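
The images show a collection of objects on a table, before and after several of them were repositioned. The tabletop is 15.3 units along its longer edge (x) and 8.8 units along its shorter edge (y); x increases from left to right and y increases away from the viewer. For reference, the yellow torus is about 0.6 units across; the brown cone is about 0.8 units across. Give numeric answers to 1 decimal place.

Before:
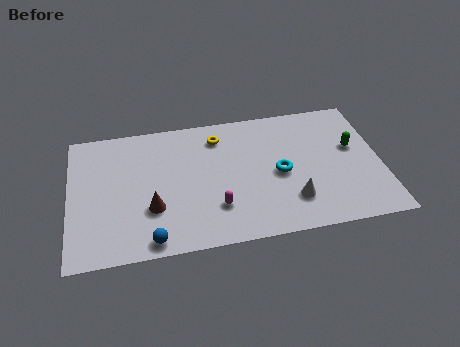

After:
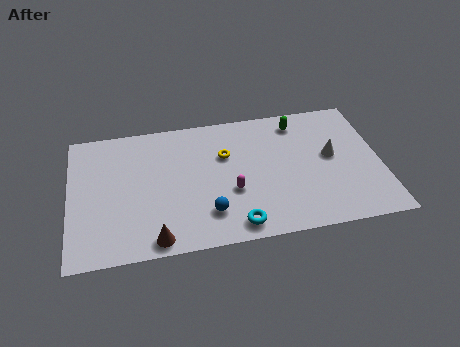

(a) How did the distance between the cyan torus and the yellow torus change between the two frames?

+0.5

The distance was about 4.2 in the first image and 4.7 in the second, so they moved 0.5 units further apart.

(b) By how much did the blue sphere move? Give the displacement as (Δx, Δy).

(2.8, 1.2)

The blue sphere started near (3.9, 0.9) and ended near (6.7, 2.1).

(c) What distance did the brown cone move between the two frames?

2.0

The brown cone moved from about (4.0, 2.9) to (4.1, 0.9), a distance of √(0.1² + 2.0²) ≈ 2.0.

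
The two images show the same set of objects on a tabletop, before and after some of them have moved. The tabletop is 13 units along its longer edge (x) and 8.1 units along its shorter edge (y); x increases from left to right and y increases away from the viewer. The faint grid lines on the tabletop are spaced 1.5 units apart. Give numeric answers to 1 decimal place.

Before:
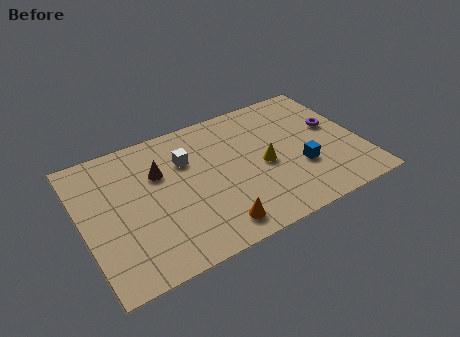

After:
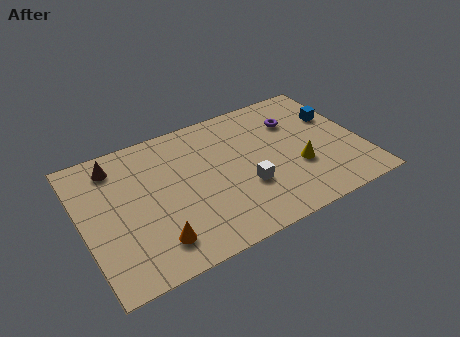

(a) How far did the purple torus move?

2.0

From (11.9, 4.7) to (10.2, 5.8), the purple torus covered √(1.7² + 1.1²) ≈ 2.0 units.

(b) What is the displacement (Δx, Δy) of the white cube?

(2.4, -2.8)

From the two frames, the white cube sits at roughly (5.0, 5.6) before and (7.4, 2.8) after.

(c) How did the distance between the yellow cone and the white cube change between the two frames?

-1.4

Before: roughly 3.9 units apart; after: 2.5. That's 1.4 units closer together.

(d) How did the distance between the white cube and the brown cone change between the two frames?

+5.5

Before: roughly 1.3 units apart; after: 6.8. That's 5.5 units further apart.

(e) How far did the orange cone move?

2.7

From (5.7, 1.2) to (3.0, 1.6), the orange cone covered √(2.7² + 0.4²) ≈ 2.7 units.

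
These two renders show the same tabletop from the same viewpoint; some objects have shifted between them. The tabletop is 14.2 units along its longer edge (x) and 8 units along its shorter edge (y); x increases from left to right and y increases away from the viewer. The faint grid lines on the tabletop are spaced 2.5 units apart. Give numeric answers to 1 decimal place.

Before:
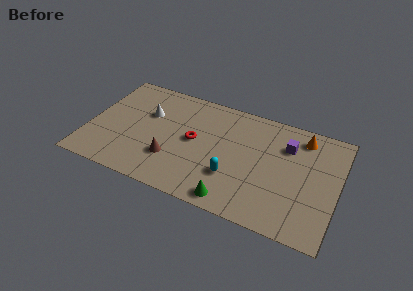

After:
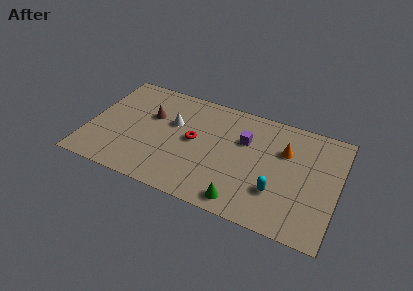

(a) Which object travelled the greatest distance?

the brown cone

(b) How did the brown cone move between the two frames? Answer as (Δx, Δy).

(-1.5, 2.7)

The brown cone was at about (4.9, 2.4) and moved to about (3.4, 5.1).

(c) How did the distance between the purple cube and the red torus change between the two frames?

-2.4

They were about 5.4 units apart before and 3.0 after — 2.4 units closer together.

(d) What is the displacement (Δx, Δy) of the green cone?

(0.5, 0.1)

From the two frames, the green cone sits at roughly (8.6, 0.9) before and (9.1, 1.0) after.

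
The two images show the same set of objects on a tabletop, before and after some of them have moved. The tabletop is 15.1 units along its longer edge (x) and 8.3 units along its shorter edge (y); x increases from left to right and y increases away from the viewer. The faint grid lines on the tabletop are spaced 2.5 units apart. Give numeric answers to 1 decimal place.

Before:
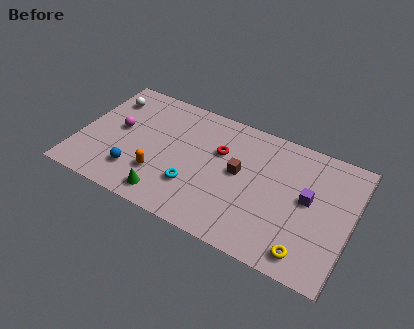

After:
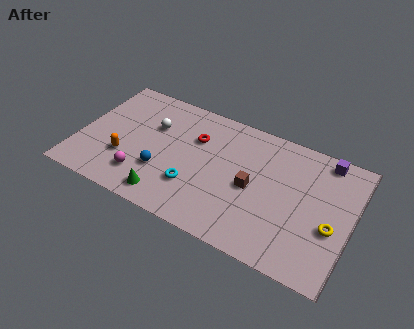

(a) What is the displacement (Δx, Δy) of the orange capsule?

(-2.0, 0.3)

The orange capsule started near (4.7, 2.4) and ended near (2.7, 2.7).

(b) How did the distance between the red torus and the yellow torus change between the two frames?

+1.4

They were about 6.8 units apart before and 8.2 after — 1.4 units further apart.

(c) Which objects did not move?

the cyan torus and the green cone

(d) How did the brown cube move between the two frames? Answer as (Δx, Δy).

(0.8, -0.6)

The brown cube was at about (8.9, 4.5) and moved to about (9.7, 3.9).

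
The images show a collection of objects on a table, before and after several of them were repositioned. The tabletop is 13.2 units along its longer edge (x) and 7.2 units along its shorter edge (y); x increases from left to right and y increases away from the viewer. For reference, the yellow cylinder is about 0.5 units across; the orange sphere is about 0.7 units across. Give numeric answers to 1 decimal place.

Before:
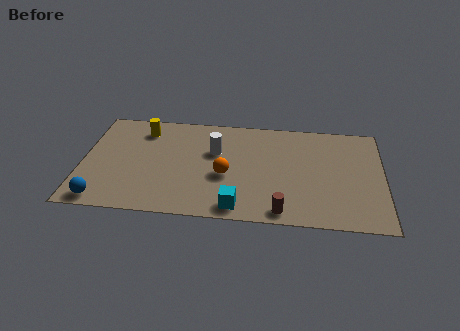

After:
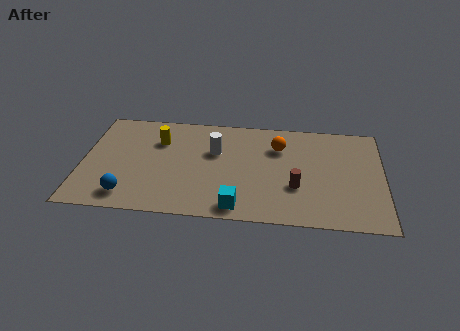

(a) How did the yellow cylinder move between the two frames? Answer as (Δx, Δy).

(0.7, -0.7)

The yellow cylinder was at about (2.6, 5.8) and moved to about (3.3, 5.1).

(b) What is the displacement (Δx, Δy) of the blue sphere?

(1.1, 0.4)

The blue sphere started near (1.0, 0.8) and ended near (2.1, 1.2).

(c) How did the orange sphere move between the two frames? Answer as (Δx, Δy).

(2.3, 2.2)

From the two frames, the orange sphere sits at roughly (6.3, 3.0) before and (8.6, 5.2) after.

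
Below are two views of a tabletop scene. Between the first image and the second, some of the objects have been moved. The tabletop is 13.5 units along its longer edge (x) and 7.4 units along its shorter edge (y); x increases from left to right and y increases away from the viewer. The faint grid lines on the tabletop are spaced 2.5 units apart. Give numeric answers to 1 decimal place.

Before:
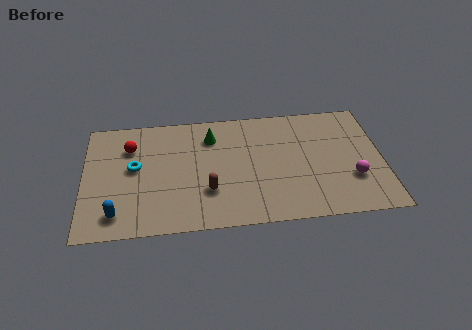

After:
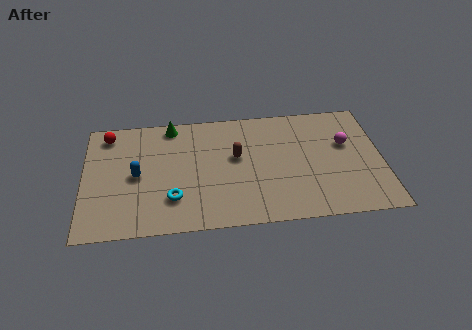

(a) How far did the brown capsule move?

2.4

The brown capsule moved from about (5.6, 2.3) to (6.9, 4.3), a distance of √(1.3² + 2.0²) ≈ 2.4.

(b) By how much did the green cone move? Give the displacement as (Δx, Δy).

(-1.8, 0.9)

The green cone was at about (5.8, 5.7) and moved to about (4.0, 6.6).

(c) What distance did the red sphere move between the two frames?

1.3

The red sphere was near (2.1, 5.4) before and (1.1, 6.3) after, so it travelled √(1.0² + 0.9²) ≈ 1.3 units.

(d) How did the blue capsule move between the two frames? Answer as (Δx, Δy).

(0.9, 2.3)

The blue capsule started near (1.5, 1.3) and ended near (2.4, 3.6).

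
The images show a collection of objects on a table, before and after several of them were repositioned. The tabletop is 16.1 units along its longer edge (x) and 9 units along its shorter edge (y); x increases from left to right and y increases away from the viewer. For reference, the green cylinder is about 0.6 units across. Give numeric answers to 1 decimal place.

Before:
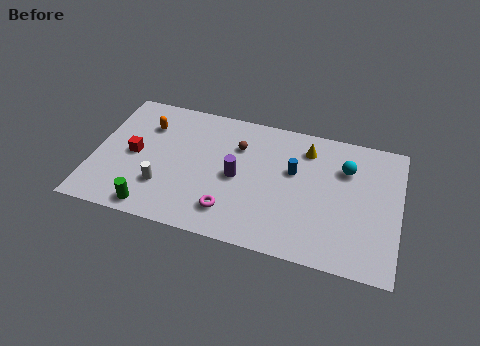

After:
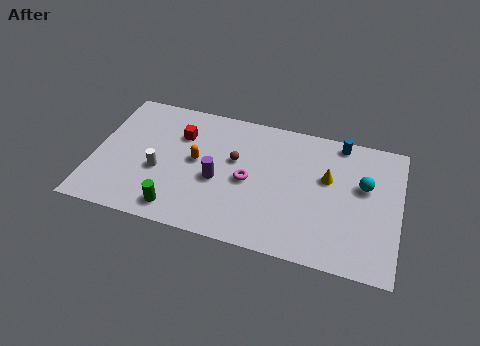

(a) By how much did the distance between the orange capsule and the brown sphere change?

-2.8

Before: roughly 4.9 units apart; after: 2.1. That's 2.8 units closer together.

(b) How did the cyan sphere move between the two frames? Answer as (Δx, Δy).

(1.0, -0.9)

From the two frames, the cyan sphere sits at roughly (13.2, 6.4) before and (14.2, 5.5) after.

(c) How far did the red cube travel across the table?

3.0

The red cube moved from about (2.1, 4.4) to (4.4, 6.4), a distance of √(2.3² + 2.0²) ≈ 3.0.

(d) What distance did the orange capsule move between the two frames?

3.3

The orange capsule moved from about (2.6, 6.6) to (5.4, 4.8), a distance of √(2.8² + 1.8²) ≈ 3.3.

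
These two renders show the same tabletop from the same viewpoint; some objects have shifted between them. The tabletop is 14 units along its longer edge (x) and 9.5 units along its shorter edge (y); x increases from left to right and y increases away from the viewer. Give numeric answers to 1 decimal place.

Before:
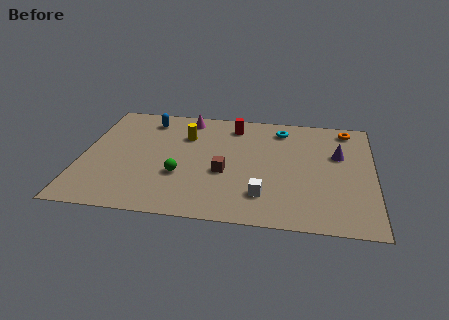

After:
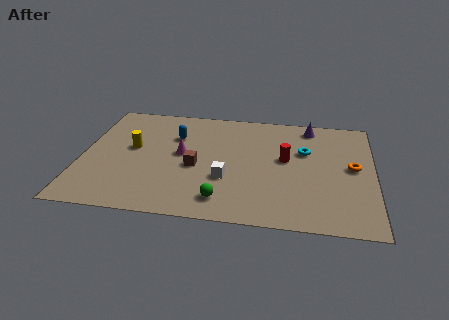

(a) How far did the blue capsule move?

1.9

The blue capsule was near (3.0, 7.9) before and (4.4, 6.6) after, so it travelled √(1.4² + 1.3²) ≈ 1.9 units.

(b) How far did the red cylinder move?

3.7

From (7.2, 7.9) to (9.8, 5.3), the red cylinder covered √(2.6² + 2.6²) ≈ 3.7 units.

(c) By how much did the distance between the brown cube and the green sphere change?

+0.7

They were about 2.2 units apart before and 2.9 after — 0.7 units further apart.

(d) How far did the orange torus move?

3.3

From (12.7, 8.3) to (13.0, 5.0), the orange torus covered √(0.3² + 3.3²) ≈ 3.3 units.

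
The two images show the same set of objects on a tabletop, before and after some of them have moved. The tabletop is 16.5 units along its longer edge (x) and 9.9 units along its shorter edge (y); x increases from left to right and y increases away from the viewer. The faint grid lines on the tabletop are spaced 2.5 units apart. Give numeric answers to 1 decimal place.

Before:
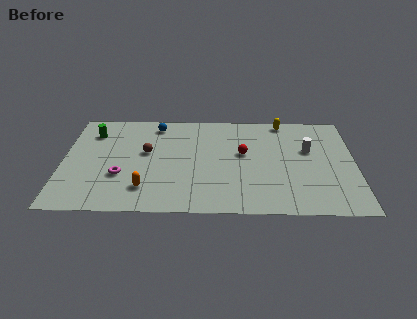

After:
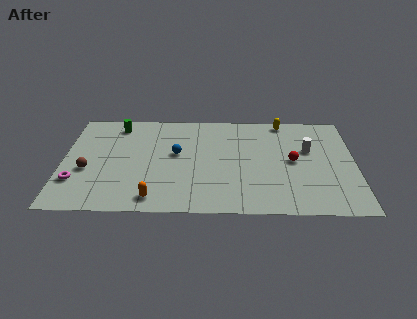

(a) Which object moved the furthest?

the brown sphere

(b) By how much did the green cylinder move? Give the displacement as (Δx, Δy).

(1.4, 0.8)

From the two frames, the green cylinder sits at roughly (1.6, 7.6) before and (3.0, 8.4) after.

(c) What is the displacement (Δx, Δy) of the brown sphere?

(-3.3, -1.8)

From the two frames, the brown sphere sits at roughly (4.7, 5.7) before and (1.4, 3.9) after.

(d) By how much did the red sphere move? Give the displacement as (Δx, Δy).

(2.8, -0.7)

The red sphere was at about (10.2, 5.7) and moved to about (13.0, 5.0).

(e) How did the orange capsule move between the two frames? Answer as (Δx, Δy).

(0.5, -0.9)

From the two frames, the orange capsule sits at roughly (4.7, 2.2) before and (5.2, 1.3) after.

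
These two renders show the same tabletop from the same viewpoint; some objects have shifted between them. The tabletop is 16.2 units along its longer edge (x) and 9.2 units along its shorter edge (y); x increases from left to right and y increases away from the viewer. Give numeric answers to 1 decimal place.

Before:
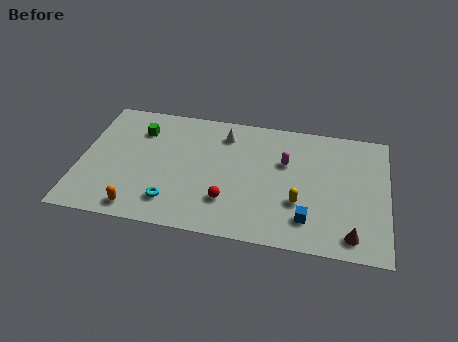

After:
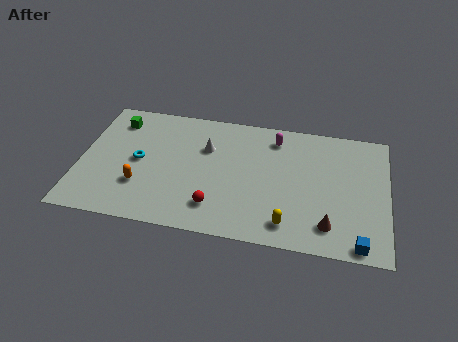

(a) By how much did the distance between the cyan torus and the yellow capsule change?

+1.9

Before: roughly 6.7 units apart; after: 8.6. That's 1.9 units further apart.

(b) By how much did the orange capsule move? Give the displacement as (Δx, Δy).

(0.0, 1.7)

The orange capsule started near (3.3, 1.1) and ended near (3.3, 2.8).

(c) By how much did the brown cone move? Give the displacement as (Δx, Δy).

(-1.2, 0.5)

The brown cone was at about (14.4, 1.3) and moved to about (13.2, 1.8).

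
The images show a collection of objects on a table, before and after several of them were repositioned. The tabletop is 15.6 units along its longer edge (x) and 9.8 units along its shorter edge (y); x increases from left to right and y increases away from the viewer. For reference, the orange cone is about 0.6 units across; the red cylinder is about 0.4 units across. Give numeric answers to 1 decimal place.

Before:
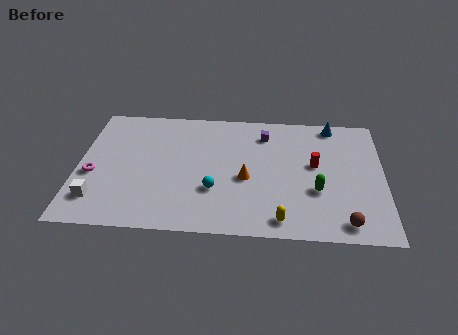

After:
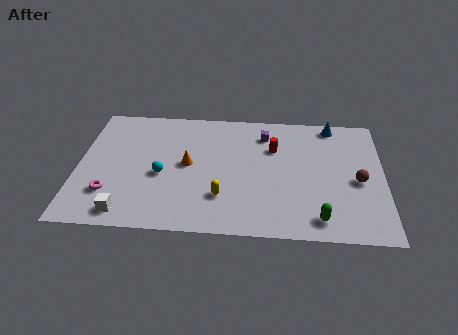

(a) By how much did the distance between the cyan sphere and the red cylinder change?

+0.6

They were about 5.6 units apart before and 6.2 after — 0.6 units further apart.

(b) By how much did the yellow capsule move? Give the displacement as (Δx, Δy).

(-3.0, 1.5)

From the two frames, the yellow capsule sits at roughly (10.4, 1.2) before and (7.4, 2.7) after.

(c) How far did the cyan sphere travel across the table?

2.9

The cyan sphere moved from about (7.0, 3.2) to (4.3, 4.2), a distance of √(2.7² + 1.0²) ≈ 2.9.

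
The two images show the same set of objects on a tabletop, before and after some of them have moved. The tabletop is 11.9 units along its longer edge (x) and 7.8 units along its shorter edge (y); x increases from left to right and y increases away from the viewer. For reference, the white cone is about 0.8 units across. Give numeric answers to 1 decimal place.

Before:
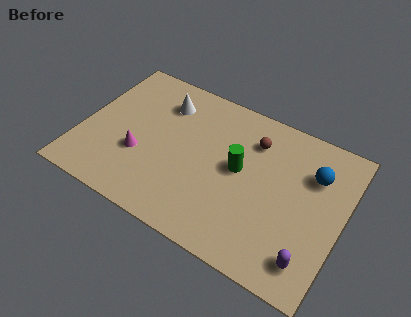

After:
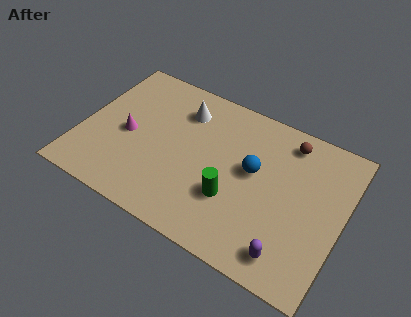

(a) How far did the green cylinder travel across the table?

1.6

From (7.2, 4.2) to (7.1, 2.6), the green cylinder covered √(0.1² + 1.6²) ≈ 1.6 units.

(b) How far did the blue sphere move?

2.8

The blue sphere moved from about (10.4, 5.5) to (7.8, 4.4), a distance of √(2.6² + 1.1²) ≈ 2.8.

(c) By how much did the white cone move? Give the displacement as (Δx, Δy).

(0.9, 0.0)

The white cone started near (3.4, 6.0) and ended near (4.3, 6.0).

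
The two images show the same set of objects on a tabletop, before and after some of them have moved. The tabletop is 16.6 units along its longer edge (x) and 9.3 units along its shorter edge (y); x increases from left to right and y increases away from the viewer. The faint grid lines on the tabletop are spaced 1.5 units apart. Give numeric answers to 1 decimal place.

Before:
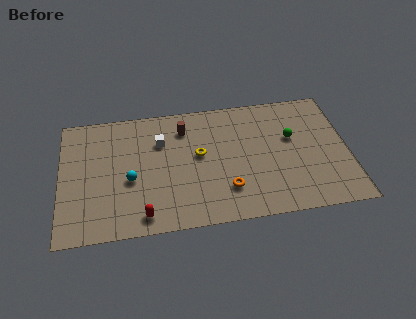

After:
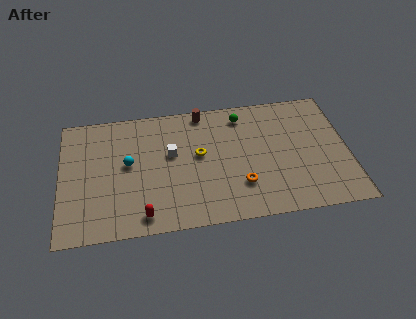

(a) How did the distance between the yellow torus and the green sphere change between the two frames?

-1.7

Before: roughly 5.4 units apart; after: 3.7. That's 1.7 units closer together.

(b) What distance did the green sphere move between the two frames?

3.5

The green sphere moved from about (13.4, 5.7) to (10.6, 7.8), a distance of √(2.8² + 2.1²) ≈ 3.5.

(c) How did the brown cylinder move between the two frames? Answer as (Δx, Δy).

(1.1, 1.1)

From the two frames, the brown cylinder sits at roughly (7.2, 7.3) before and (8.3, 8.4) after.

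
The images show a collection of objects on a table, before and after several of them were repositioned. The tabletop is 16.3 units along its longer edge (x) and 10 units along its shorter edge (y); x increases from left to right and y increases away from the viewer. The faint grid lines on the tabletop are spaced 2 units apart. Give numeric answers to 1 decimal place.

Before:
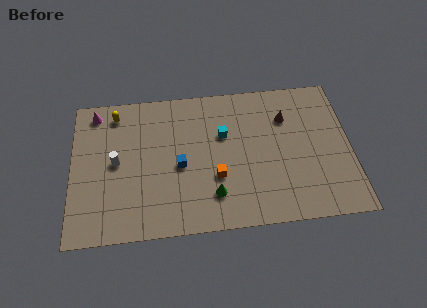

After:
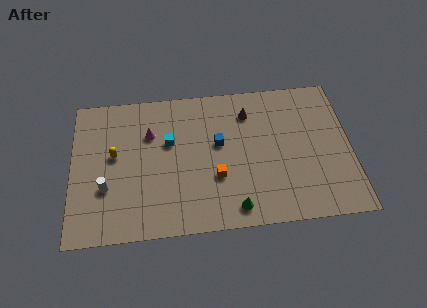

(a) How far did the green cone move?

1.6

The green cone was near (8.2, 2.3) before and (9.4, 1.3) after, so it travelled √(1.2² + 1.0²) ≈ 1.6 units.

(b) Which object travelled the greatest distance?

the magenta cone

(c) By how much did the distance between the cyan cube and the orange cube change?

+0.9

The distance was about 2.9 in the first image and 3.8 in the second, so they moved 0.9 units further apart.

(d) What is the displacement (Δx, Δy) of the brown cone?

(-2.2, 0.6)

The brown cone started near (12.6, 7.2) and ended near (10.4, 7.8).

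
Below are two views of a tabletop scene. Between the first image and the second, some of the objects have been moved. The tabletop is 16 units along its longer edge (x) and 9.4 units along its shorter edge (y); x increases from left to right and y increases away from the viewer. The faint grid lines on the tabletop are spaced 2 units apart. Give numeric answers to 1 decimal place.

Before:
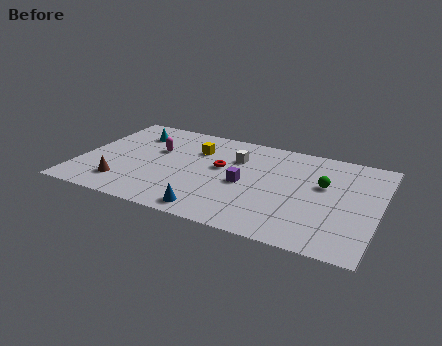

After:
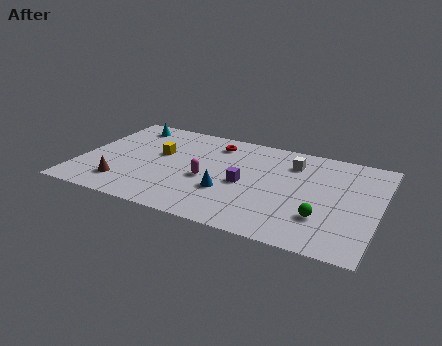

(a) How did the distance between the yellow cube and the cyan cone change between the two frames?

-0.3

The distance was about 3.5 in the first image and 3.2 in the second, so they moved 0.3 units closer together.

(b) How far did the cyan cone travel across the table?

0.9

The cyan cone moved from about (2.5, 7.2) to (2.0, 8.0), a distance of √(0.5² + 0.8²) ≈ 0.9.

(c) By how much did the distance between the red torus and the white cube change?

+2.9

They were about 1.4 units apart before and 4.3 after — 2.9 units further apart.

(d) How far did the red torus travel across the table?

2.4

The red torus was near (7.5, 5.4) before and (6.9, 7.7) after, so it travelled √(0.6² + 2.3²) ≈ 2.4 units.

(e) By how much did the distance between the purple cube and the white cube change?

+1.3

Before: roughly 2.4 units apart; after: 3.7. That's 1.3 units further apart.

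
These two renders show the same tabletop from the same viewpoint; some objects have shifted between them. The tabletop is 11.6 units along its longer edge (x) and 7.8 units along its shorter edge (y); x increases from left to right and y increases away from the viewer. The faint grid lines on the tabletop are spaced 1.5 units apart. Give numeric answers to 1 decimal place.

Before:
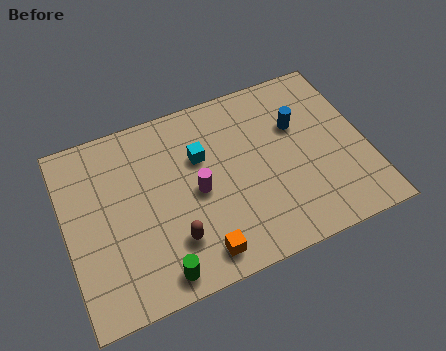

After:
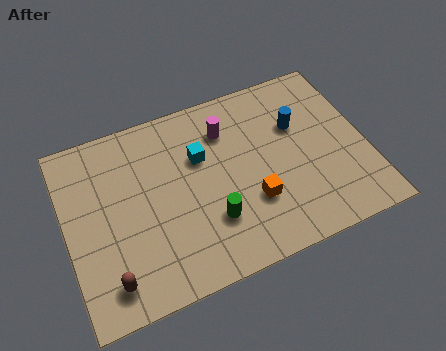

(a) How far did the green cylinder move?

2.6

The green cylinder moved from about (3.2, 0.9) to (5.4, 2.3), a distance of √(2.2² + 1.4²) ≈ 2.6.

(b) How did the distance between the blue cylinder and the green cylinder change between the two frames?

-2.6

They were about 7.2 units apart before and 4.6 after — 2.6 units closer together.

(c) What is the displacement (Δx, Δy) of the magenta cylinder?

(1.4, 2.2)

The magenta cylinder was at about (5.0, 3.7) and moved to about (6.4, 5.9).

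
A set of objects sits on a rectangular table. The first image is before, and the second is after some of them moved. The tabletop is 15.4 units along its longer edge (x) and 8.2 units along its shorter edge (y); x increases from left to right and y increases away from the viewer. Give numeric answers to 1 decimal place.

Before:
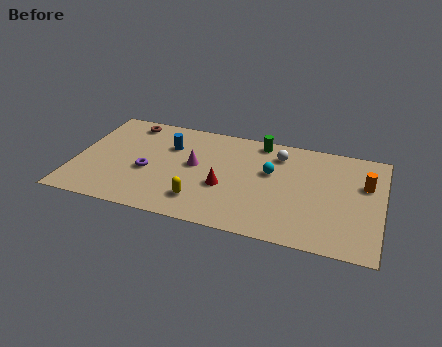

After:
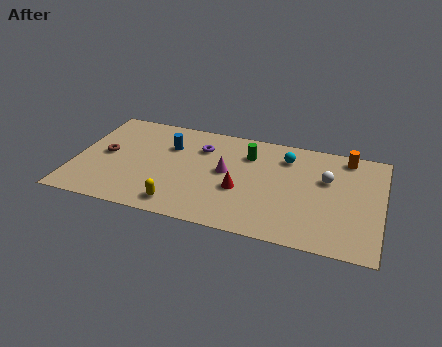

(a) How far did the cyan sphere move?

1.6

The cyan sphere moved from about (9.8, 5.0) to (10.5, 6.4), a distance of √(0.7² + 1.4²) ≈ 1.6.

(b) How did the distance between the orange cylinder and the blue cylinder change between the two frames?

-0.9

They were about 9.9 units apart before and 9.0 after — 0.9 units closer together.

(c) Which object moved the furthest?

the purple torus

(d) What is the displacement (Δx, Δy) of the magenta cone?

(1.6, -0.1)

The magenta cone was at about (6.0, 4.5) and moved to about (7.6, 4.4).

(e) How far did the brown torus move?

3.0

The brown torus moved from about (2.4, 7.1) to (1.5, 4.2), a distance of √(0.9² + 2.9²) ≈ 3.0.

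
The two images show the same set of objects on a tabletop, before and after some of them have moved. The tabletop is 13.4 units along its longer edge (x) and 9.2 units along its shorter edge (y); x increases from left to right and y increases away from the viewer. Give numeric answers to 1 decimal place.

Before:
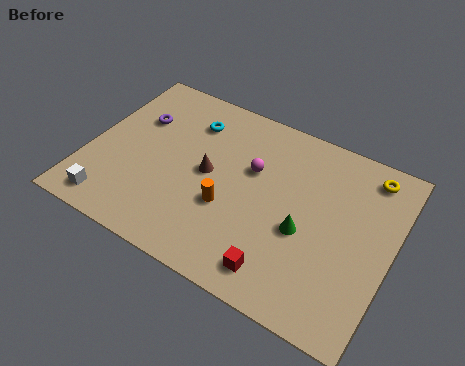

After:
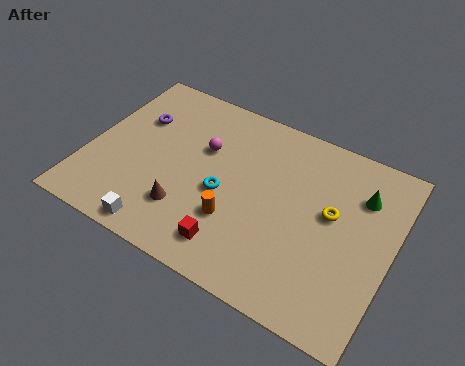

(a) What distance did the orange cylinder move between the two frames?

0.6

The orange cylinder moved from about (6.4, 3.4) to (6.8, 2.9), a distance of √(0.4² + 0.5²) ≈ 0.6.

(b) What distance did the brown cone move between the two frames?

2.4

From (5.3, 4.7) to (4.7, 2.4), the brown cone covered √(0.6² + 2.3²) ≈ 2.4 units.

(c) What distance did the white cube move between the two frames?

2.3

From (1.5, 1.2) to (3.8, 0.9), the white cube covered √(2.3² + 0.3²) ≈ 2.3 units.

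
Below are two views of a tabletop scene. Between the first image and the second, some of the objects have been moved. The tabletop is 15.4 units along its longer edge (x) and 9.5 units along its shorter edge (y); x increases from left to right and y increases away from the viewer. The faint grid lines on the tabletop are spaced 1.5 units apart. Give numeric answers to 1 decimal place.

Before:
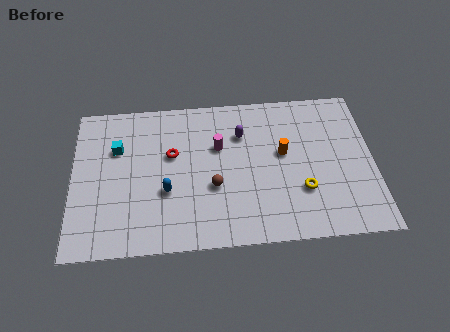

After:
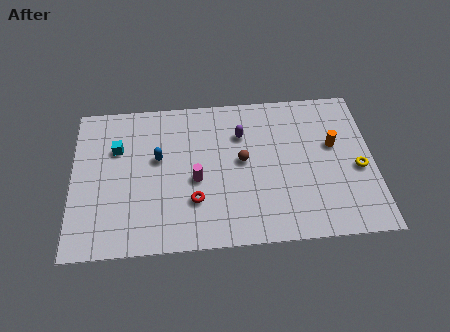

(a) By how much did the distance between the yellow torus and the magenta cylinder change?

+3.1

The distance was about 5.2 in the first image and 8.3 in the second, so they moved 3.1 units further apart.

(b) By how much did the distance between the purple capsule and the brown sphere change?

-1.8

The distance was about 3.5 in the first image and 1.7 in the second, so they moved 1.8 units closer together.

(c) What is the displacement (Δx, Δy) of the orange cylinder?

(2.6, 0.3)

The orange cylinder was at about (10.8, 5.4) and moved to about (13.4, 5.7).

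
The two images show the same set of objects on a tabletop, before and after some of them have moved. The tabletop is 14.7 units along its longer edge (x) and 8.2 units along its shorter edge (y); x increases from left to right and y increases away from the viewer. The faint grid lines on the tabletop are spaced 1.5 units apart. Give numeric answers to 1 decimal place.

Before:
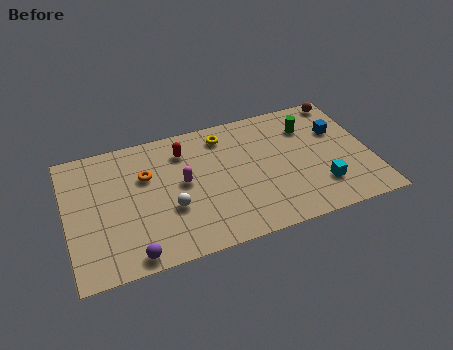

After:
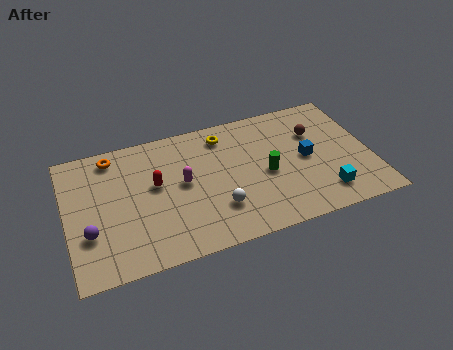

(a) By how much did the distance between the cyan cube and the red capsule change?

+0.9

The distance was about 7.6 in the first image and 8.5 in the second, so they moved 0.9 units further apart.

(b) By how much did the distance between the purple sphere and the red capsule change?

-2.4

Before: roughly 6.3 units apart; after: 3.9. That's 2.4 units closer together.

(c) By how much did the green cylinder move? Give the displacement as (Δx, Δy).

(-2.3, -2.4)

The green cylinder started near (11.9, 6.1) and ended near (9.6, 3.7).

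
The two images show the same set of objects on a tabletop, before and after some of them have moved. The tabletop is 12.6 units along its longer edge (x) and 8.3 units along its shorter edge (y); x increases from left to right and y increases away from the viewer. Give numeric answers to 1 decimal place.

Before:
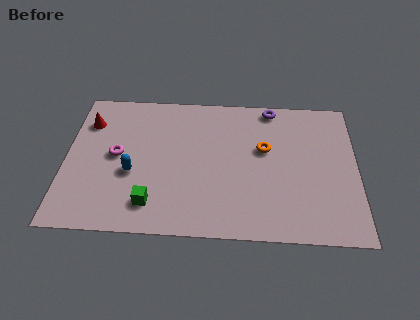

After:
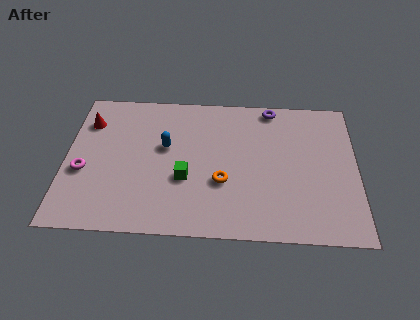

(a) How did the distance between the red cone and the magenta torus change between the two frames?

+0.6

The distance was about 2.3 in the first image and 2.9 in the second, so they moved 0.6 units further apart.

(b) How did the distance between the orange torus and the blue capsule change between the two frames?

-2.8

The distance was about 5.9 in the first image and 3.1 in the second, so they moved 2.8 units closer together.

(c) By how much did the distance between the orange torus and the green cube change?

-4.3

The distance was about 5.9 in the first image and 1.6 in the second, so they moved 4.3 units closer together.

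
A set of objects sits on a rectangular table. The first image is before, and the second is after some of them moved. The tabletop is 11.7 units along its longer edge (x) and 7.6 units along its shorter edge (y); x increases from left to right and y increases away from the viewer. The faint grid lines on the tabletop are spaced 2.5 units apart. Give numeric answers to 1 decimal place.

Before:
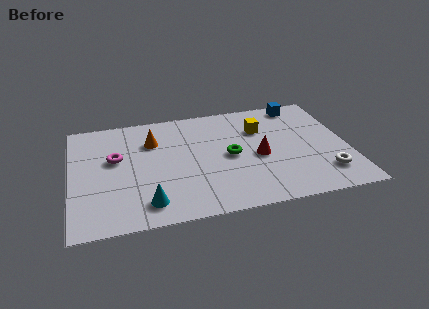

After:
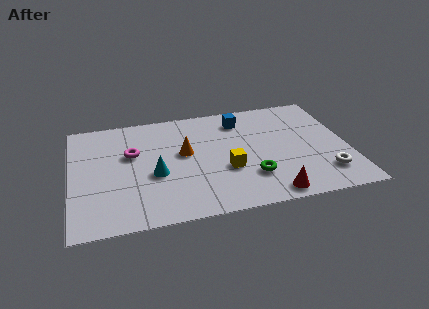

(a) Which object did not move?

the white torus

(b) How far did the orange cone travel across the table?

1.7

From (3.5, 5.4) to (4.8, 4.3), the orange cone covered √(1.3² + 1.1²) ≈ 1.7 units.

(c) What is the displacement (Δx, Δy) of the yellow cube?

(-1.6, -2.5)

The yellow cube was at about (8.1, 5.3) and moved to about (6.5, 2.8).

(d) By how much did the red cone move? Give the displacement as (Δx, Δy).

(0.3, -2.6)

The red cone started near (7.9, 3.4) and ended near (8.2, 0.8).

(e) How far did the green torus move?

1.8

From (6.7, 3.7) to (7.5, 2.1), the green torus covered √(0.8² + 1.6²) ≈ 1.8 units.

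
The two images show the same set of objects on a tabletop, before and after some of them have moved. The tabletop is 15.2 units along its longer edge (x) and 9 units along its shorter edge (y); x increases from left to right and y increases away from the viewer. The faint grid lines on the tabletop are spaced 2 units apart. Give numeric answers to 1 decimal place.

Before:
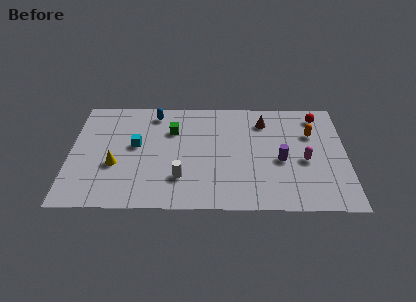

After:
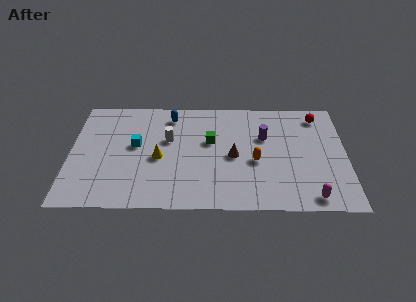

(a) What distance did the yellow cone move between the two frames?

2.5

The yellow cone moved from about (2.5, 3.4) to (4.9, 4.0), a distance of √(2.4² + 0.6²) ≈ 2.5.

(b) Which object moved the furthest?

the orange capsule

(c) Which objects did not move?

the red sphere and the cyan cube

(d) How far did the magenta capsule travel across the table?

2.9

The magenta capsule was near (12.9, 3.9) before and (13.2, 1.0) after, so it travelled √(0.3² + 2.9²) ≈ 2.9 units.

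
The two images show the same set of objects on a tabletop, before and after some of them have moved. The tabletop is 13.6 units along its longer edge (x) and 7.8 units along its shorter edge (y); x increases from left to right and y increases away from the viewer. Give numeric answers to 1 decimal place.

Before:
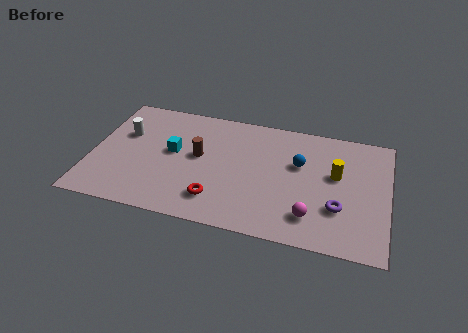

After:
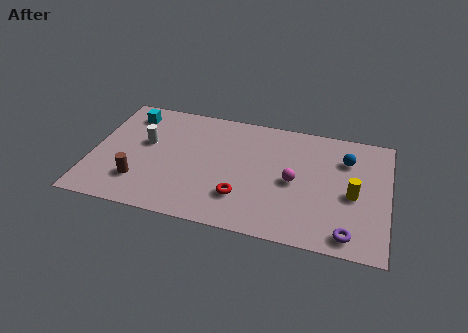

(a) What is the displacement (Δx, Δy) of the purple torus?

(0.5, -1.5)

From the two frames, the purple torus sits at roughly (11.4, 2.5) before and (11.9, 1.0) after.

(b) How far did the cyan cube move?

3.0

The cyan cube moved from about (3.7, 4.3) to (1.5, 6.4), a distance of √(2.2² + 2.1²) ≈ 3.0.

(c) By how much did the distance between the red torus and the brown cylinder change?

+1.9

They were about 2.8 units apart before and 4.7 after — 1.9 units further apart.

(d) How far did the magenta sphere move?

2.2

The magenta sphere moved from about (10.2, 1.7) to (9.3, 3.7), a distance of √(0.9² + 2.0²) ≈ 2.2.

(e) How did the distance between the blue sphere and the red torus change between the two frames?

+1.0

Before: roughly 4.8 units apart; after: 5.8. That's 1.0 units further apart.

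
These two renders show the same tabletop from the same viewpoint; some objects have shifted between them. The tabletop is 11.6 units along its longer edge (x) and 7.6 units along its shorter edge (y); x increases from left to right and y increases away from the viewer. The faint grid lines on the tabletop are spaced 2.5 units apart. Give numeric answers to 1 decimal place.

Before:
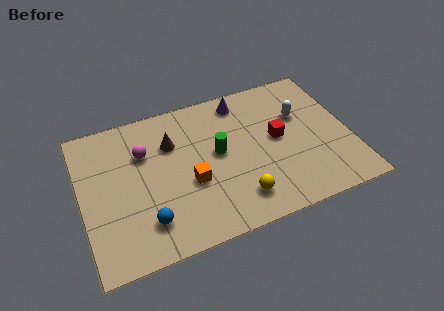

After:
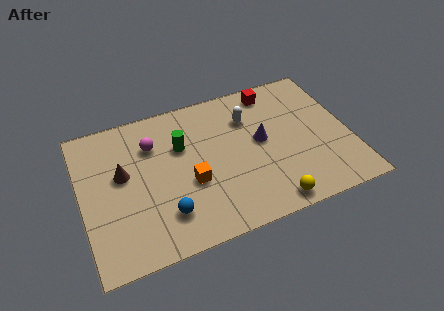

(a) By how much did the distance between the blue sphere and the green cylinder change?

-0.7

Before: roughly 4.1 units apart; after: 3.4. That's 0.7 units closer together.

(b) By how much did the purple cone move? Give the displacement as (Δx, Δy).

(0.6, -2.4)

From the two frames, the purple cone sits at roughly (7.2, 6.5) before and (7.8, 4.1) after.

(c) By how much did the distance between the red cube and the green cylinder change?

+1.9

The distance was about 2.6 in the first image and 4.5 in the second, so they moved 1.9 units further apart.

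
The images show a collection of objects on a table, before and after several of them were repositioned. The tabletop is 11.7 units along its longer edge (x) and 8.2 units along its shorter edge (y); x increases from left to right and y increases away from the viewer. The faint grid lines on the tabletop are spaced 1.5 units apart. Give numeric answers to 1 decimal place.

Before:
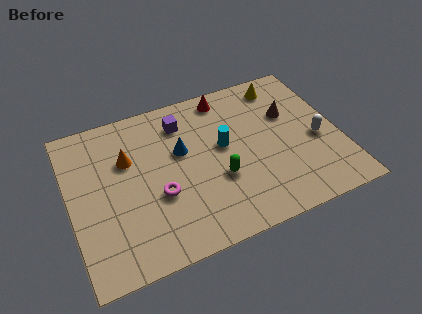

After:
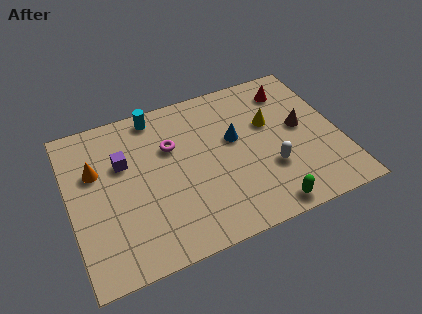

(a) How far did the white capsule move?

2.3

From (10.7, 3.5) to (8.5, 2.7), the white capsule covered √(2.2² + 0.8²) ≈ 2.3 units.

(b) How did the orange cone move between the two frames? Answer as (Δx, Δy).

(-1.4, -0.1)

The orange cone started near (2.6, 5.4) and ended near (1.2, 5.3).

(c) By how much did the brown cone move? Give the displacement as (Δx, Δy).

(0.4, -0.9)

From the two frames, the brown cone sits at roughly (9.7, 5.3) before and (10.1, 4.4) after.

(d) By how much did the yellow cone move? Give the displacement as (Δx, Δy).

(-0.8, -1.9)

From the two frames, the yellow cone sits at roughly (9.6, 7.0) before and (8.8, 5.1) after.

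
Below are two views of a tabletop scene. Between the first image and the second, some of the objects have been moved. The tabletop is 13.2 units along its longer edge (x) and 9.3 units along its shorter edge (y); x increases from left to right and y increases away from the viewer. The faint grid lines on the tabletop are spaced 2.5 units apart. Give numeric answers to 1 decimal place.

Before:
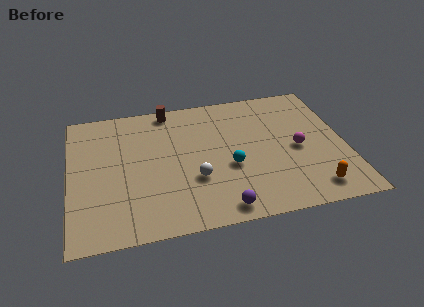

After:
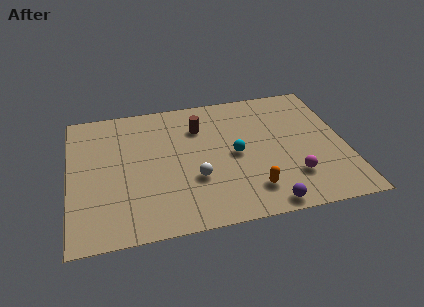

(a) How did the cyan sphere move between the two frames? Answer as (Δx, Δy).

(0.3, 0.8)

The cyan sphere was at about (7.6, 3.7) and moved to about (7.9, 4.5).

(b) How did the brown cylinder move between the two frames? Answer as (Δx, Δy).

(1.4, -1.6)

From the two frames, the brown cylinder sits at roughly (4.9, 8.4) before and (6.3, 6.8) after.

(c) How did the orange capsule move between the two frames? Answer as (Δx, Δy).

(-2.9, 0.5)

The orange capsule was at about (11.4, 1.4) and moved to about (8.5, 1.9).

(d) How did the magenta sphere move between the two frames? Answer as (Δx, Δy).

(-0.4, -1.9)

The magenta sphere was at about (10.9, 4.3) and moved to about (10.5, 2.4).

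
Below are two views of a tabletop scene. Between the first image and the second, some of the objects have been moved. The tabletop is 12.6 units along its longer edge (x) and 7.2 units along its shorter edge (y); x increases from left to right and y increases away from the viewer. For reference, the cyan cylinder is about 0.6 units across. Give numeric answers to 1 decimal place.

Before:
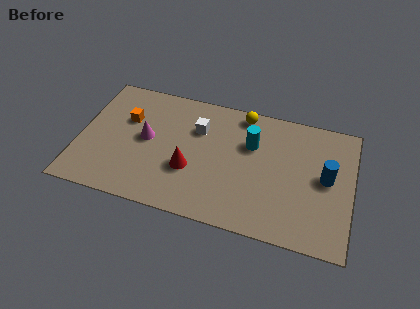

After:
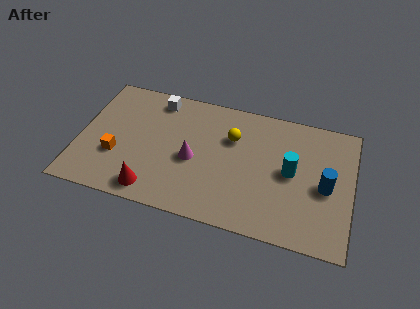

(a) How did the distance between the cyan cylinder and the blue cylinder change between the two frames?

-2.0

Before: roughly 3.6 units apart; after: 1.6. That's 2.0 units closer together.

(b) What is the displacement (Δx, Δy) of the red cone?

(-1.6, -1.6)

From the two frames, the red cone sits at roughly (5.2, 2.6) before and (3.6, 1.0) after.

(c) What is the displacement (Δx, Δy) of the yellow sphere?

(-0.4, -1.5)

From the two frames, the yellow sphere sits at roughly (7.4, 6.4) before and (7.0, 4.9) after.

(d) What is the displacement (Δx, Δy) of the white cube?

(-2.0, 1.2)

The white cube started near (5.4, 5.0) and ended near (3.4, 6.2).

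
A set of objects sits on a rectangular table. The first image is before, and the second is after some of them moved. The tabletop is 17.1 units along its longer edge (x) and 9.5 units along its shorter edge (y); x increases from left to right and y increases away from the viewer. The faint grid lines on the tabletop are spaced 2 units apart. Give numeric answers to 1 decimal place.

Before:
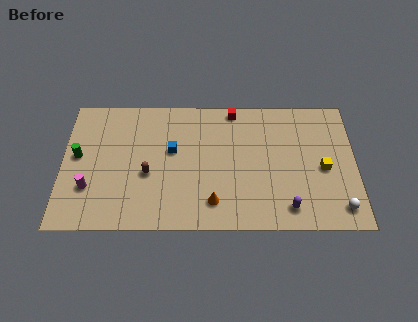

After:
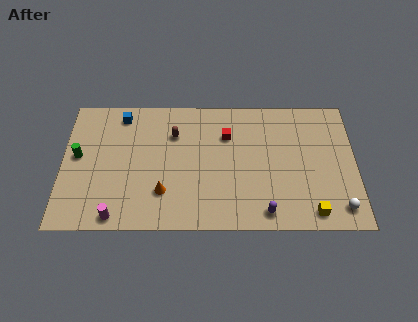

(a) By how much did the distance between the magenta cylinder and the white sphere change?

-1.7

The distance was about 14.6 in the first image and 12.9 in the second, so they moved 1.7 units closer together.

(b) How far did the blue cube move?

4.0

The blue cube was near (6.4, 5.6) before and (3.4, 8.2) after, so it travelled √(3.0² + 2.6²) ≈ 4.0 units.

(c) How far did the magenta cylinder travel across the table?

2.6

From (1.6, 2.9) to (3.2, 0.9), the magenta cylinder covered √(1.6² + 2.0²) ≈ 2.6 units.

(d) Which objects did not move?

the green cylinder and the white sphere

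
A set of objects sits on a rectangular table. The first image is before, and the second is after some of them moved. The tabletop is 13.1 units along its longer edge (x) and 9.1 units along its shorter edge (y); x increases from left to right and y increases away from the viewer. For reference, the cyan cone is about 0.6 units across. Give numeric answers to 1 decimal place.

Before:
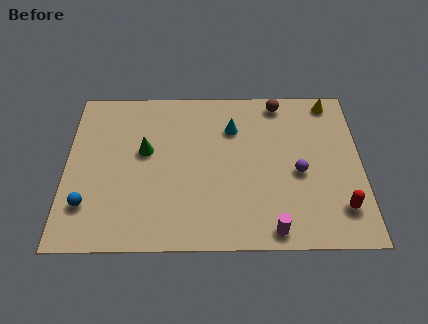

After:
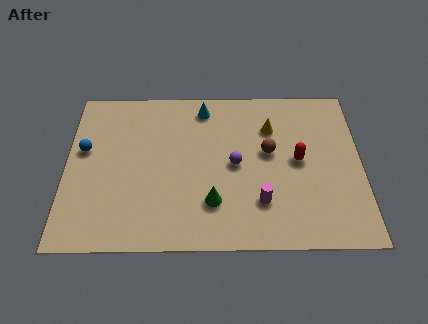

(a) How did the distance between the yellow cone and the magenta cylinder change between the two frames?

-3.5

The distance was about 7.7 in the first image and 4.2 in the second, so they moved 3.5 units closer together.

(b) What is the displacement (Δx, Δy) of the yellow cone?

(-2.7, -1.5)

From the two frames, the yellow cone sits at roughly (11.8, 8.1) before and (9.1, 6.6) after.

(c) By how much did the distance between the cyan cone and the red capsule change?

-1.4

The distance was about 6.6 in the first image and 5.2 in the second, so they moved 1.4 units closer together.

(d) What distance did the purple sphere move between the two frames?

2.8

From (10.3, 4.0) to (7.5, 4.5), the purple sphere covered √(2.8² + 0.5²) ≈ 2.8 units.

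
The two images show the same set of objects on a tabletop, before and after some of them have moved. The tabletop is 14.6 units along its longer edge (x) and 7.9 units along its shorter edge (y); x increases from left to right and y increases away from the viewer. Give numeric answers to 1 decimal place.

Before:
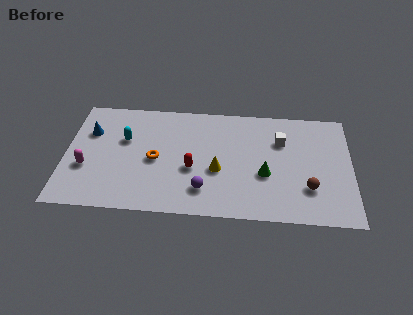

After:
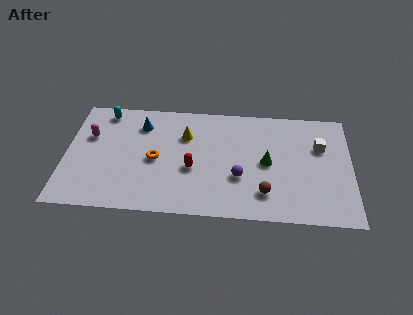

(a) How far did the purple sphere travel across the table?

2.1

The purple sphere moved from about (7.1, 1.8) to (8.9, 2.8), a distance of √(1.8² + 1.0²) ≈ 2.1.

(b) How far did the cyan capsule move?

2.2

The cyan capsule moved from about (3.0, 5.0) to (1.9, 6.9), a distance of √(1.1² + 1.9²) ≈ 2.2.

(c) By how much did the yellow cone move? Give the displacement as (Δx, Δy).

(-1.7, 2.3)

The yellow cone was at about (7.8, 3.2) and moved to about (6.1, 5.5).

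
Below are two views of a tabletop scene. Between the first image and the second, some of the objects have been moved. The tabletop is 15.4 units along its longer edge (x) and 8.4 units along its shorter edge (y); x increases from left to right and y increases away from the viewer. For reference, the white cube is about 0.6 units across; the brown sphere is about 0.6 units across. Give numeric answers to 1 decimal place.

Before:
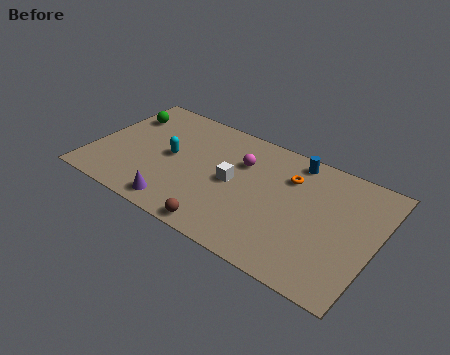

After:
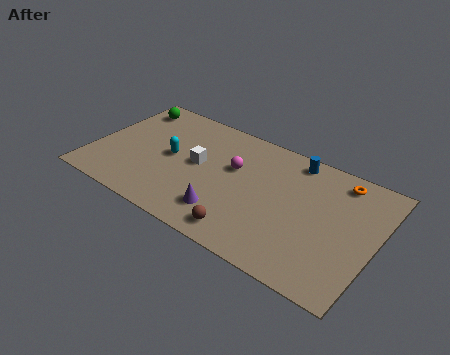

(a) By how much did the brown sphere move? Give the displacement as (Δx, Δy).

(1.2, 0.4)

The brown sphere was at about (7.7, 0.8) and moved to about (8.9, 1.2).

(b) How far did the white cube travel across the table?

2.0

The white cube was near (7.7, 4.2) before and (5.7, 4.5) after, so it travelled √(2.0² + 0.3²) ≈ 2.0 units.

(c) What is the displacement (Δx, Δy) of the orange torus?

(2.6, 1.1)

The orange torus started near (10.5, 6.1) and ended near (13.1, 7.2).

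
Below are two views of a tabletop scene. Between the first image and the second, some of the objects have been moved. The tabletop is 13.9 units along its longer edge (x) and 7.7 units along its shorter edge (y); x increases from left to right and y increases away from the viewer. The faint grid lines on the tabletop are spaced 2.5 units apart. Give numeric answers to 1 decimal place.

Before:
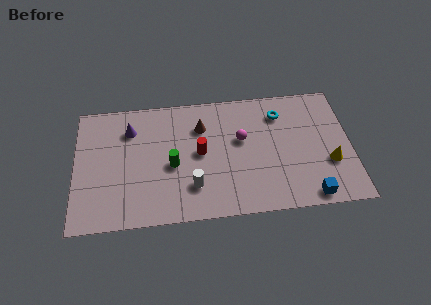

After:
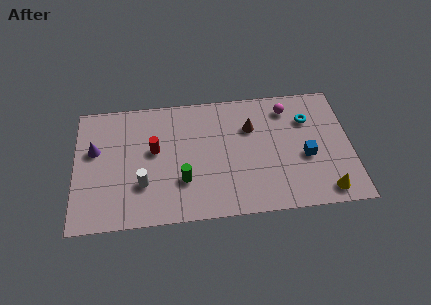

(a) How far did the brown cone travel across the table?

2.5

The brown cone was near (6.4, 5.6) before and (8.9, 5.3) after, so it travelled √(2.5² + 0.3²) ≈ 2.5 units.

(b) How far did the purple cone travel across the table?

2.1

From (2.8, 5.8) to (1.0, 4.7), the purple cone covered √(1.8² + 1.1²) ≈ 2.1 units.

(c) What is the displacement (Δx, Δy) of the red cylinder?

(-2.3, 0.4)

The red cylinder started near (6.3, 4.0) and ended near (4.0, 4.4).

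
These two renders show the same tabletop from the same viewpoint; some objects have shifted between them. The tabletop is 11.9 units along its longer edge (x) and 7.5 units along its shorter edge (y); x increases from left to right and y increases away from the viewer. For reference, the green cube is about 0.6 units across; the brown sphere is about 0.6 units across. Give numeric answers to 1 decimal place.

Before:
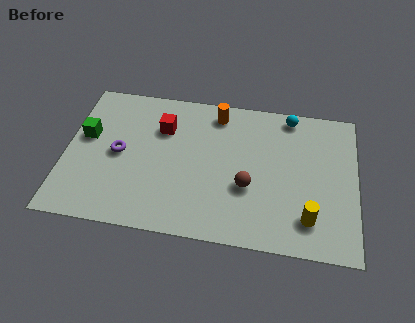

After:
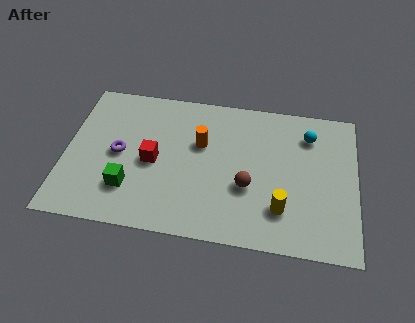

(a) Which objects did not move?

the purple torus and the brown sphere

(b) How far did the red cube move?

1.8

The red cube was near (3.9, 5.3) before and (3.6, 3.5) after, so it travelled √(0.3² + 1.8²) ≈ 1.8 units.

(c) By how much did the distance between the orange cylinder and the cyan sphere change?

+1.5

The distance was about 3.0 in the first image and 4.5 in the second, so they moved 1.5 units further apart.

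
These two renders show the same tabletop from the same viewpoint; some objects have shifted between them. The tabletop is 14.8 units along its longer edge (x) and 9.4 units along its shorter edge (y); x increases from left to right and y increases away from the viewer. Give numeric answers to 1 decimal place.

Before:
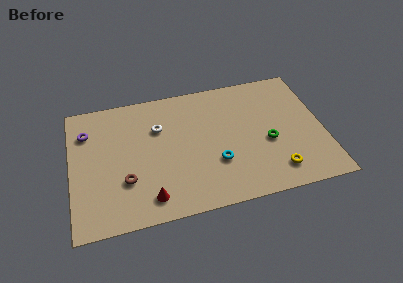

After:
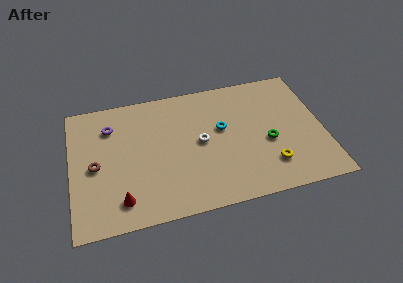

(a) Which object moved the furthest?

the white torus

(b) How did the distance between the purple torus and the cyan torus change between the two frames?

-1.7

Before: roughly 8.4 units apart; after: 6.7. That's 1.7 units closer together.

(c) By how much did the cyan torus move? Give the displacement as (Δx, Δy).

(0.5, 2.4)

From the two frames, the cyan torus sits at roughly (8.4, 3.1) before and (8.9, 5.5) after.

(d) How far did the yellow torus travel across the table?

0.6

From (11.8, 1.7) to (11.5, 2.2), the yellow torus covered √(0.3² + 0.5²) ≈ 0.6 units.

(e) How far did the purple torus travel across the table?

1.4

The purple torus was near (1.0, 7.0) before and (2.4, 7.1) after, so it travelled √(1.4² + 0.1²) ≈ 1.4 units.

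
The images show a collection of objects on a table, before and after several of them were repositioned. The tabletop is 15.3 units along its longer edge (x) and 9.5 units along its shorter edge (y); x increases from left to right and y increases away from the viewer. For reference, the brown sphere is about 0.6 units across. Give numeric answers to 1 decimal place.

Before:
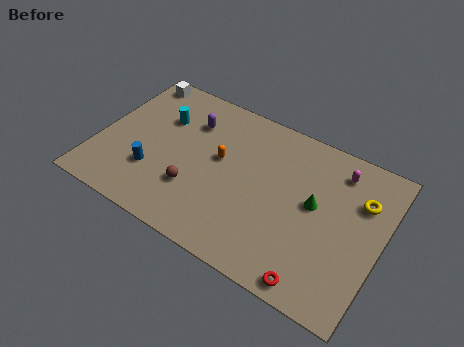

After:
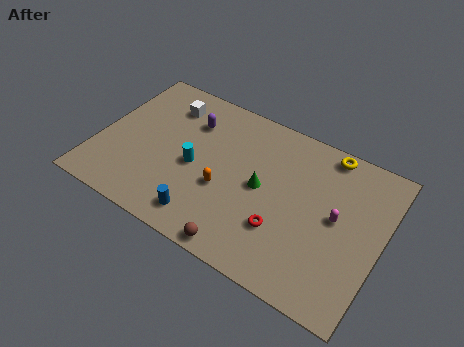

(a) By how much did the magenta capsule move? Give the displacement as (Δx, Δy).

(0.3, -2.8)

The magenta capsule started near (12.6, 7.8) and ended near (12.9, 5.0).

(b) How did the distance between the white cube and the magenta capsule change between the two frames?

-1.4

Before: roughly 11.4 units apart; after: 10.0. That's 1.4 units closer together.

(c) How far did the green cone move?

2.8

The green cone moved from about (11.7, 5.2) to (8.9, 4.8), a distance of √(2.8² + 0.4²) ≈ 2.8.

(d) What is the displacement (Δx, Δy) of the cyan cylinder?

(2.2, -2.2)

The cyan cylinder was at about (3.1, 6.5) and moved to about (5.3, 4.3).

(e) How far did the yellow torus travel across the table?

2.9

The yellow torus was near (14.0, 6.6) before and (11.9, 8.6) after, so it travelled √(2.1² + 2.0²) ≈ 2.9 units.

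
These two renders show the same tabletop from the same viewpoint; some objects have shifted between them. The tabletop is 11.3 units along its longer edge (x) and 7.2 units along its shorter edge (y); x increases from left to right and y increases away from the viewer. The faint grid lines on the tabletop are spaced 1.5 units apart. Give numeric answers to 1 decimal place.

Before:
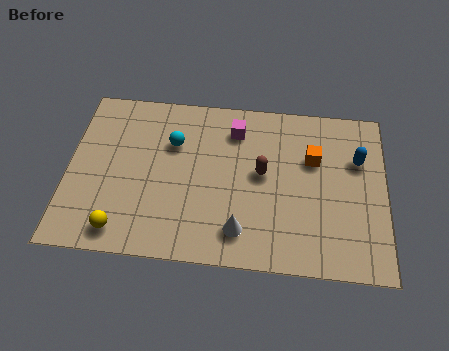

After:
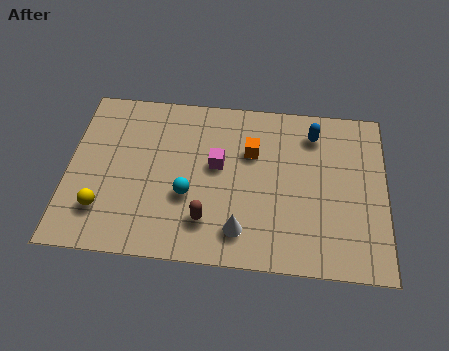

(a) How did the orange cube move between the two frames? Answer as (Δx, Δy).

(-2.2, 0.1)

From the two frames, the orange cube sits at roughly (8.7, 4.7) before and (6.5, 4.8) after.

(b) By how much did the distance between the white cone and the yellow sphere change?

+0.7

The distance was about 4.2 in the first image and 4.9 in the second, so they moved 0.7 units further apart.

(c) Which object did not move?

the white cone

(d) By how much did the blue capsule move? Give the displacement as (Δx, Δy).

(-1.6, 1.0)

The blue capsule was at about (10.3, 4.8) and moved to about (8.7, 5.8).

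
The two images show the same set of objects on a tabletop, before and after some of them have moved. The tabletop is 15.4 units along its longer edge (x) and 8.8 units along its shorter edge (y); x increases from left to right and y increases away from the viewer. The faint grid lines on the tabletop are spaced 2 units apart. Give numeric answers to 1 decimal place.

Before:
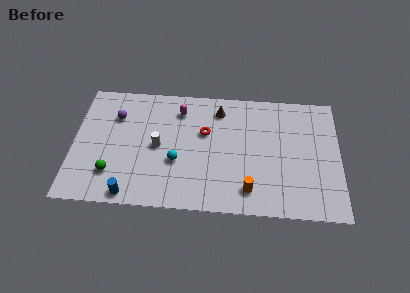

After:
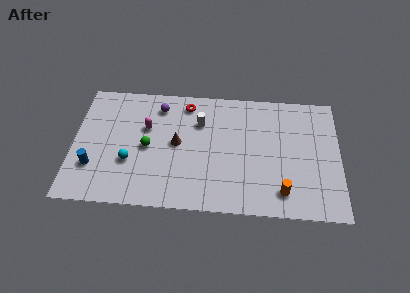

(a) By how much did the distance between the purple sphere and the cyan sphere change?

-0.3

They were about 4.7 units apart before and 4.4 after — 0.3 units closer together.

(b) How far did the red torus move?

2.3

From (7.6, 5.5) to (6.5, 7.5), the red torus covered √(1.1² + 2.0²) ≈ 2.3 units.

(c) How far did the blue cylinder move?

2.8

The blue cylinder was near (3.4, 0.8) before and (1.2, 2.6) after, so it travelled √(2.2² + 1.8²) ≈ 2.8 units.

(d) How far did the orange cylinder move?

1.9

The orange cylinder moved from about (10.2, 1.6) to (12.1, 1.6), a distance of √(1.9² + 0.0²) ≈ 1.9.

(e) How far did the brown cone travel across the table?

3.5

The brown cone moved from about (8.4, 7.2) to (6.0, 4.6), a distance of √(2.4² + 2.6²) ≈ 3.5.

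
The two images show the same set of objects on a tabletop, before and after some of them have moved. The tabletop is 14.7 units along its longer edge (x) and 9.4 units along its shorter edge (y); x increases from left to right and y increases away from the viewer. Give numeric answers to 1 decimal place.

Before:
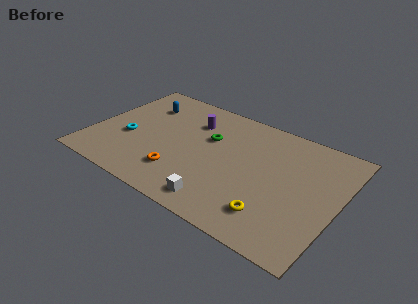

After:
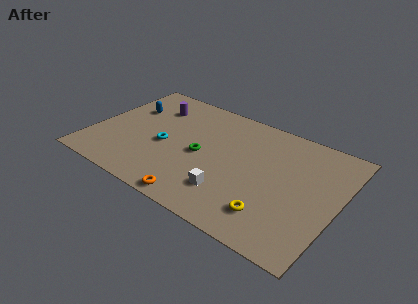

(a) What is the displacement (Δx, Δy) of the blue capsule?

(-0.8, -0.7)

From the two frames, the blue capsule sits at roughly (2.5, 7.0) before and (1.7, 6.3) after.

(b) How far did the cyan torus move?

2.2

From (2.2, 3.7) to (4.4, 4.1), the cyan torus covered √(2.2² + 0.4²) ≈ 2.2 units.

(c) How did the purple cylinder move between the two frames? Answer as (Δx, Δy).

(-2.5, 0.2)

From the two frames, the purple cylinder sits at roughly (5.6, 6.9) before and (3.1, 7.1) after.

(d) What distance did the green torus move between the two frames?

1.6

From (6.8, 6.0) to (6.6, 4.4), the green torus covered √(0.2² + 1.6²) ≈ 1.6 units.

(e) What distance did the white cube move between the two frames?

1.1

From (8.3, 1.3) to (8.7, 2.3), the white cube covered √(0.4² + 1.0²) ≈ 1.1 units.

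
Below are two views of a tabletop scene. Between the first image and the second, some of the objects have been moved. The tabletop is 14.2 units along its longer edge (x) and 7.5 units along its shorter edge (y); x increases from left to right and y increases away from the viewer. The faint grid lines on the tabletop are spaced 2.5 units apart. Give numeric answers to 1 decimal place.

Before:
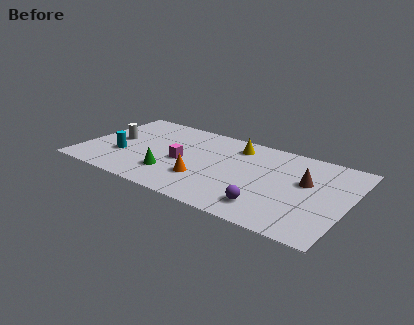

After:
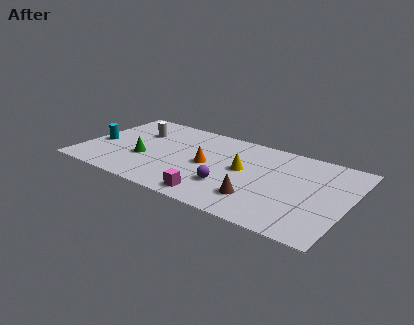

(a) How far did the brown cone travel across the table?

3.4

The brown cone moved from about (11.9, 4.5) to (9.7, 1.9), a distance of √(2.2² + 2.6²) ≈ 3.4.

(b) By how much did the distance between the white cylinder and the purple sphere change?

-2.8

Before: roughly 9.0 units apart; after: 6.2. That's 2.8 units closer together.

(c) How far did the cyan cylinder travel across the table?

1.5

The cyan cylinder moved from about (2.2, 2.6) to (0.8, 3.2), a distance of √(1.4² + 0.6²) ≈ 1.5.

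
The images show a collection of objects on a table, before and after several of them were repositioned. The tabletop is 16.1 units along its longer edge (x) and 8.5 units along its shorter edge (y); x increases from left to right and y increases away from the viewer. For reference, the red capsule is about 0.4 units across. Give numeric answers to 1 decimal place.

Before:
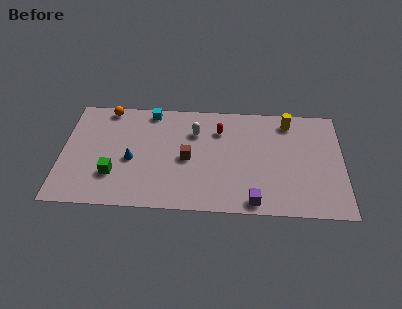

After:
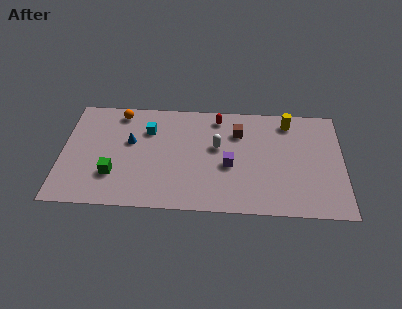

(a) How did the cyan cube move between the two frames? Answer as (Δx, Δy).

(-0.1, -1.5)

From the two frames, the cyan cube sits at roughly (5.0, 7.6) before and (4.9, 6.1) after.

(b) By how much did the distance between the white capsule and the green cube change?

+0.6

The distance was about 5.8 in the first image and 6.4 in the second, so they moved 0.6 units further apart.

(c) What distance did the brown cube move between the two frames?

3.6

The brown cube moved from about (7.2, 4.0) to (10.1, 6.2), a distance of √(2.9² + 2.2²) ≈ 3.6.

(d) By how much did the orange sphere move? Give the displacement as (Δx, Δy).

(0.7, -0.3)

The orange sphere was at about (2.5, 7.7) and moved to about (3.2, 7.4).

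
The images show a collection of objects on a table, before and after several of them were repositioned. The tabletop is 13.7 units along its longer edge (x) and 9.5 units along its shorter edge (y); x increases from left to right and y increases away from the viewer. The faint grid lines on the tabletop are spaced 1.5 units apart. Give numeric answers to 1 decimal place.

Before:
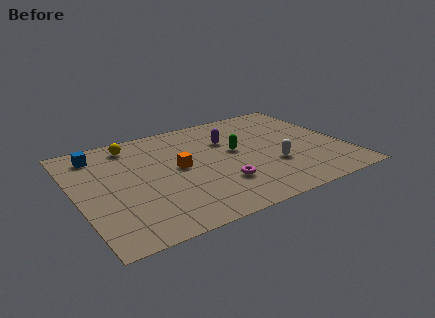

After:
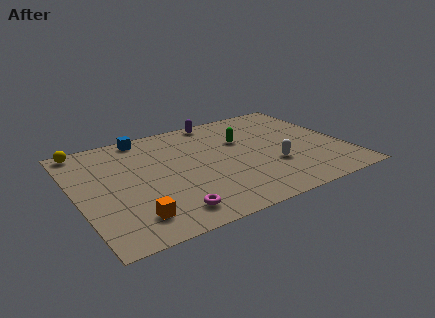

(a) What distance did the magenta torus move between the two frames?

3.0

The magenta torus moved from about (7.0, 2.7) to (4.2, 1.5), a distance of √(2.8² + 1.2²) ≈ 3.0.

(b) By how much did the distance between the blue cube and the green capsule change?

-1.9

The distance was about 7.3 in the first image and 5.4 in the second, so they moved 1.9 units closer together.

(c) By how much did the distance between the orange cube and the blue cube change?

+2.2

The distance was about 4.8 in the first image and 7.0 in the second, so they moved 2.2 units further apart.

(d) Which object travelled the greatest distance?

the orange cube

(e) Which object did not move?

the white capsule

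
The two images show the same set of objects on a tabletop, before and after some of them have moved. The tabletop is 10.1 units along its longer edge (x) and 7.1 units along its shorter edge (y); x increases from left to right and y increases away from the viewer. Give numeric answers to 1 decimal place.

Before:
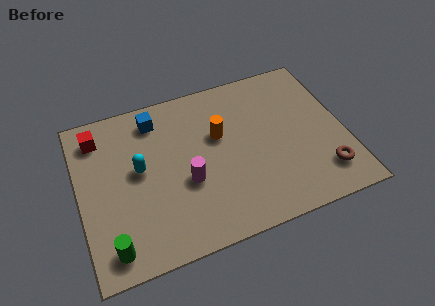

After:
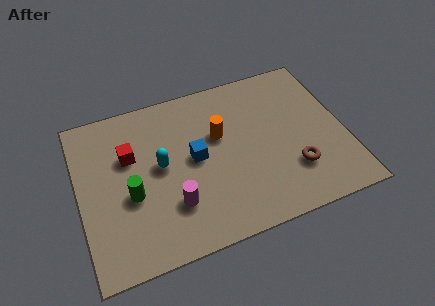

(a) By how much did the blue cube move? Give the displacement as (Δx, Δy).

(1.3, -2.2)

From the two frames, the blue cube sits at roughly (3.1, 5.9) before and (4.4, 3.7) after.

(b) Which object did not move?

the orange cylinder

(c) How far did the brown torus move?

1.2

The brown torus was near (9.1, 1.5) before and (8.0, 2.0) after, so it travelled √(1.1² + 0.5²) ≈ 1.2 units.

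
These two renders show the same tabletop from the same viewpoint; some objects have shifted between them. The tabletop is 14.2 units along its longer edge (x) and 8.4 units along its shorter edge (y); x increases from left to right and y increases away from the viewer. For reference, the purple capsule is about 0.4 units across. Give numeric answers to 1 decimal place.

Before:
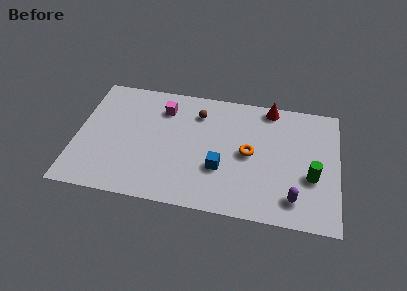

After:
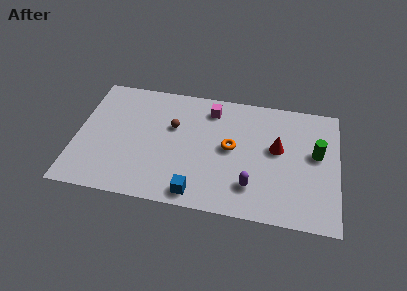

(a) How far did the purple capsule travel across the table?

2.3

The purple capsule was near (11.9, 1.6) before and (9.6, 2.0) after, so it travelled √(2.3² + 0.4²) ≈ 2.3 units.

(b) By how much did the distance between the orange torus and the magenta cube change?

-2.5

The distance was about 5.3 in the first image and 2.8 in the second, so they moved 2.5 units closer together.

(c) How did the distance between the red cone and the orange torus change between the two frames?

-1.0

Before: roughly 3.5 units apart; after: 2.5. That's 1.0 units closer together.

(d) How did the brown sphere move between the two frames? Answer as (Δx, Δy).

(-1.3, -1.2)

From the two frames, the brown sphere sits at roughly (6.5, 6.5) before and (5.2, 5.3) after.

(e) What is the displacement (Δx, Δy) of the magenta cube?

(2.6, 0.4)

From the two frames, the magenta cube sits at roughly (4.6, 6.5) before and (7.2, 6.9) after.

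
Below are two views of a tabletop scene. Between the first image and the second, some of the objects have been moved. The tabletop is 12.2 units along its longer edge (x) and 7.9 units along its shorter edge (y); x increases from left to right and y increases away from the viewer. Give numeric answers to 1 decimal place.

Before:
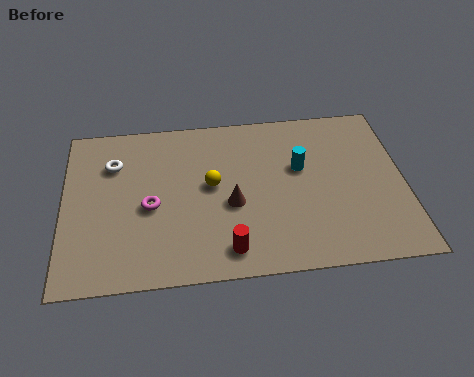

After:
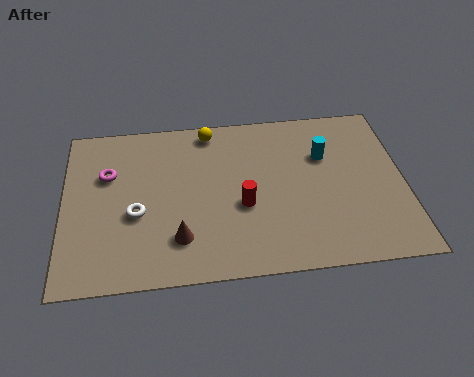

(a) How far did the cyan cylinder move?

1.0

The cyan cylinder was near (8.5, 4.8) before and (9.4, 5.3) after, so it travelled √(0.9² + 0.5²) ≈ 1.0 units.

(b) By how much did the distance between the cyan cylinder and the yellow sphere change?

+1.2

Before: roughly 3.2 units apart; after: 4.4. That's 1.2 units further apart.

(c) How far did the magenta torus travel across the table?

2.3

The magenta torus moved from about (3.1, 3.5) to (1.6, 5.2), a distance of √(1.5² + 1.7²) ≈ 2.3.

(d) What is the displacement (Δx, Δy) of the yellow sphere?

(0.0, 2.7)

The yellow sphere started near (5.3, 4.3) and ended near (5.3, 7.0).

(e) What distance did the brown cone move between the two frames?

2.4

The brown cone moved from about (6.0, 3.3) to (4.1, 1.9), a distance of √(1.9² + 1.4²) ≈ 2.4.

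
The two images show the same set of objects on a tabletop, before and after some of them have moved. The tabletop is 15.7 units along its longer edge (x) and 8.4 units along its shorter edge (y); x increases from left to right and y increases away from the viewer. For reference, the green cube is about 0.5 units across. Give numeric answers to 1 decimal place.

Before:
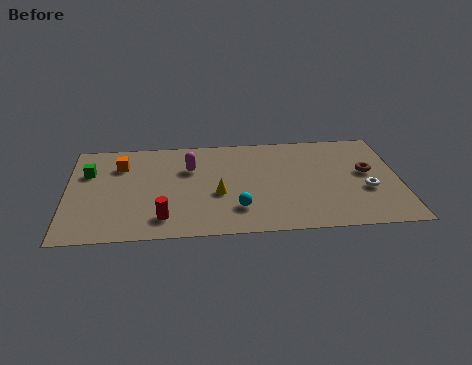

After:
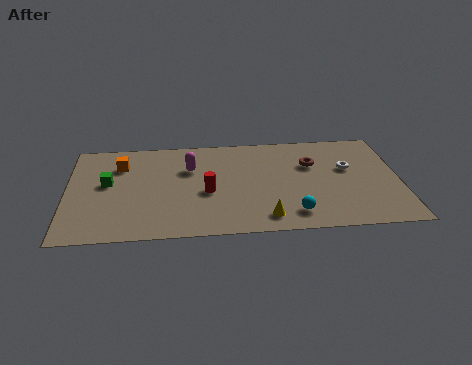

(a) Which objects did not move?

the magenta capsule and the orange cube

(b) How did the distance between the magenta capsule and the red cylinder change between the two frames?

-2.1

The distance was about 4.3 in the first image and 2.2 in the second, so they moved 2.1 units closer together.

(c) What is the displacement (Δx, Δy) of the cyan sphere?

(2.6, -0.6)

From the two frames, the cyan sphere sits at roughly (8.0, 2.1) before and (10.6, 1.5) after.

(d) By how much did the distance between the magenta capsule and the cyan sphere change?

+2.2

They were about 4.2 units apart before and 6.4 after — 2.2 units further apart.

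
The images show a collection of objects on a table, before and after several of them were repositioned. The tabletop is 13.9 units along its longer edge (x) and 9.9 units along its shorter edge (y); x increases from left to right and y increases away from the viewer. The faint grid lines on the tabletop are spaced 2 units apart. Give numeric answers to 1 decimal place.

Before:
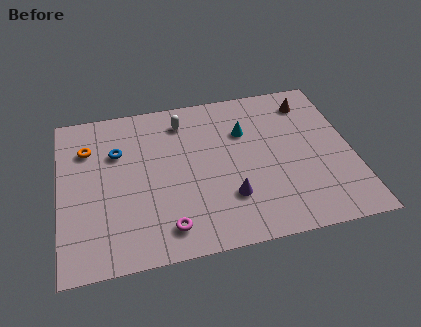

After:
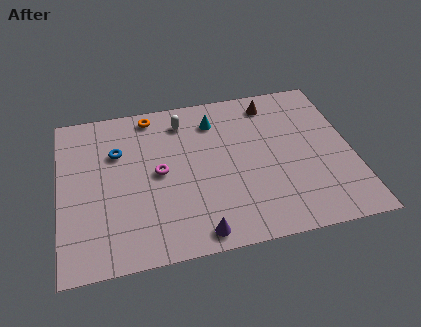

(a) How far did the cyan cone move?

1.7

The cyan cone moved from about (8.9, 6.8) to (7.5, 7.8), a distance of √(1.4² + 1.0²) ≈ 1.7.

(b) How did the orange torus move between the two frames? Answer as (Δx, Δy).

(3.1, 1.6)

From the two frames, the orange torus sits at roughly (1.4, 7.2) before and (4.5, 8.8) after.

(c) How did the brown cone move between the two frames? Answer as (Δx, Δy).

(-1.8, 0.3)

The brown cone started near (12.1, 8.1) and ended near (10.3, 8.4).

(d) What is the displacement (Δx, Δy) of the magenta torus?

(-0.2, 3.4)

The magenta torus was at about (4.9, 1.6) and moved to about (4.7, 5.0).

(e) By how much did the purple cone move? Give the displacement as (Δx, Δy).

(-1.6, -1.8)

The purple cone started near (7.9, 2.8) and ended near (6.3, 1.0).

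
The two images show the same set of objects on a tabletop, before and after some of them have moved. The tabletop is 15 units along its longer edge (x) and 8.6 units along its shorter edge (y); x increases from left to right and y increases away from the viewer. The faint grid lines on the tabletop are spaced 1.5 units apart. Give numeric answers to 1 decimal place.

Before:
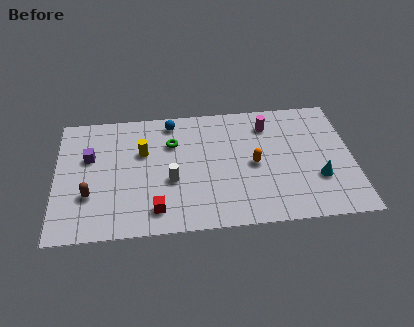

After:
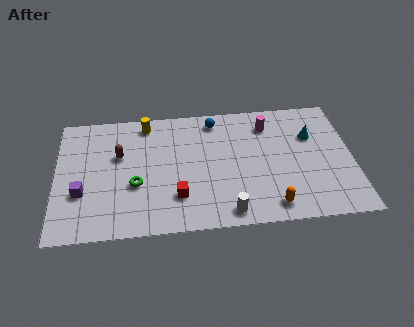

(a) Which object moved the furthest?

the white cylinder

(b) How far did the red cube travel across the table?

1.4

From (5.0, 1.5) to (6.1, 2.3), the red cube covered √(1.1² + 0.8²) ≈ 1.4 units.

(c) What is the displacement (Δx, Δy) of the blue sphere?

(2.2, -0.1)

From the two frames, the blue sphere sits at roughly (5.9, 7.5) before and (8.1, 7.4) after.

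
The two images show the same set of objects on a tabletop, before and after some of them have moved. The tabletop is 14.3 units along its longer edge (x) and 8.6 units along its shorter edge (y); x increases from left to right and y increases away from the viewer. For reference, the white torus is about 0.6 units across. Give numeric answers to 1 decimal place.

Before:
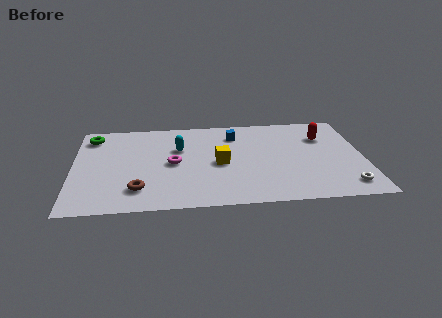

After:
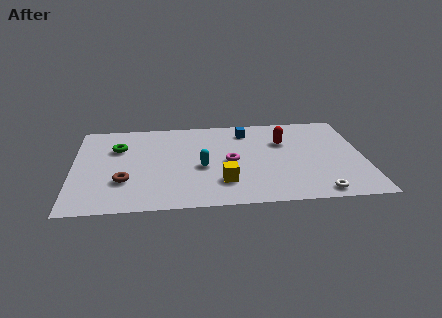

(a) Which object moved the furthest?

the magenta torus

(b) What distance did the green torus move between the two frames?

1.8

The green torus was near (0.9, 7.1) before and (2.2, 5.9) after, so it travelled √(1.3² + 1.2²) ≈ 1.8 units.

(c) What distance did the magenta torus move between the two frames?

2.8

The magenta torus moved from about (4.9, 4.2) to (7.7, 4.1), a distance of √(2.8² + 0.1²) ≈ 2.8.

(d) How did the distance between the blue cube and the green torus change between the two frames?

-0.6

They were about 7.1 units apart before and 6.5 after — 0.6 units closer together.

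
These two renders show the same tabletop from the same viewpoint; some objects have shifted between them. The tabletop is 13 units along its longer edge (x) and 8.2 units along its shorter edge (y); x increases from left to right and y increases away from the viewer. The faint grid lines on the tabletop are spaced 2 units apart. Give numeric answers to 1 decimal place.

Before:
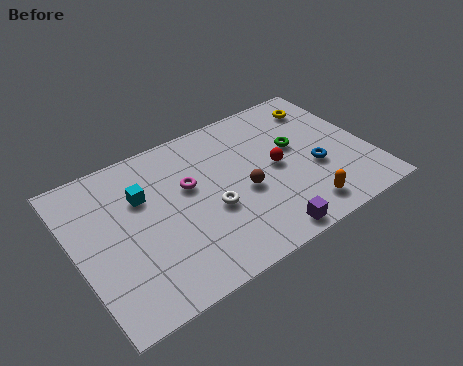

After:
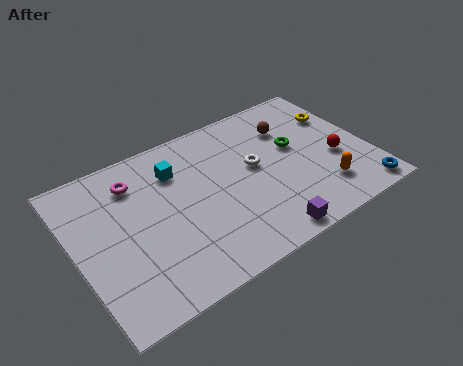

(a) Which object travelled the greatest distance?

the brown sphere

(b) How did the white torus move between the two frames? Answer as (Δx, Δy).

(2.2, 1.3)

From the two frames, the white torus sits at roughly (5.8, 3.3) before and (8.0, 4.6) after.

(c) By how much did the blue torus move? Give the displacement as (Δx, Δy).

(1.7, -2.3)

The blue torus was at about (10.5, 3.2) and moved to about (12.2, 0.9).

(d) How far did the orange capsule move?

1.3

From (9.5, 1.3) to (10.6, 1.9), the orange capsule covered √(1.1² + 0.6²) ≈ 1.3 units.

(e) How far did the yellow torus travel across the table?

1.1

The yellow torus moved from about (11.5, 6.6) to (12.1, 5.7), a distance of √(0.6² + 0.9²) ≈ 1.1.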